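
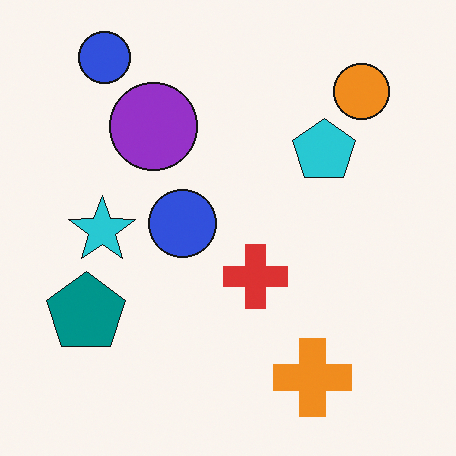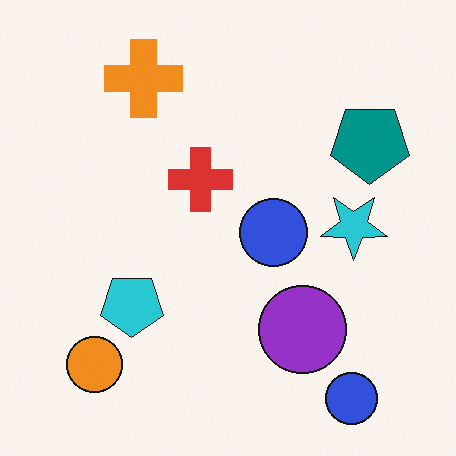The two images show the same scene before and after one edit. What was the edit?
It was rotated 180°.

The orange circle sits in the top-right of the first image and the bottom-left of the second — consistent with a whole-image 180° rotation.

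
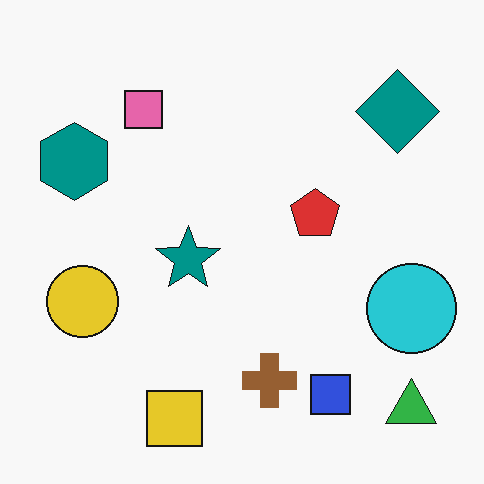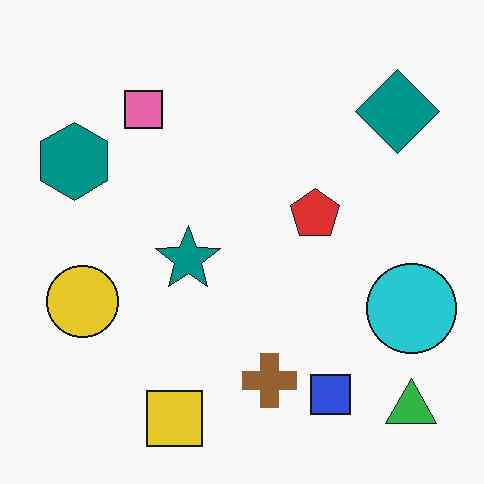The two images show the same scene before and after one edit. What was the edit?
JPEG-compressed with visible artifacts.

Blocky 8×8 compression artifacts appear around shape edges and the flat background shows ringing — characteristic JPEG degradation.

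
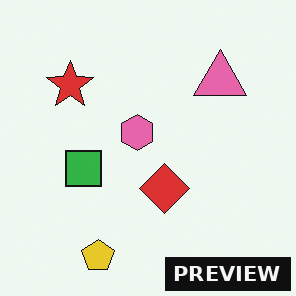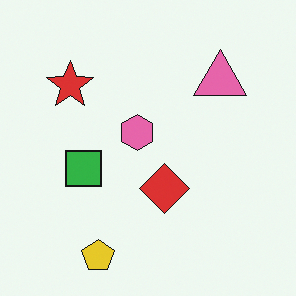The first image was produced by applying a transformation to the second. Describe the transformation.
This is the original image watermarked with the text "PREVIEW" in the lower-right corner.

A dark label reading "PREVIEW" appears in the lower-right corner.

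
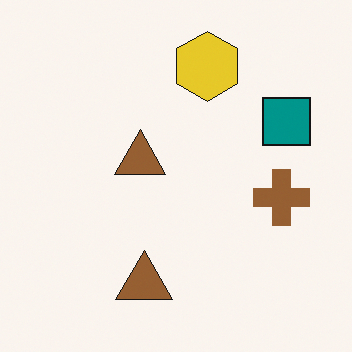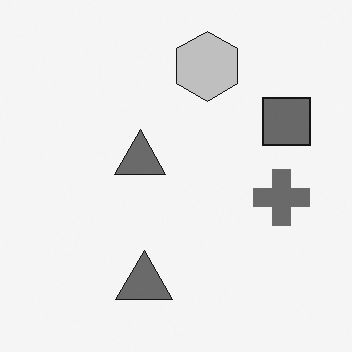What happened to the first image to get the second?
The second image is the first converted to grayscale.

All color is removed — every shape is now a shade of grey.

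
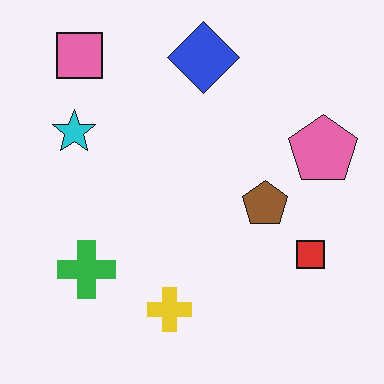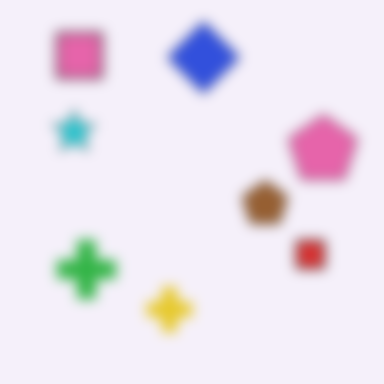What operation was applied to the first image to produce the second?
It was heavily blurred.

Shape edges and outlines are uniformly softened across the whole image.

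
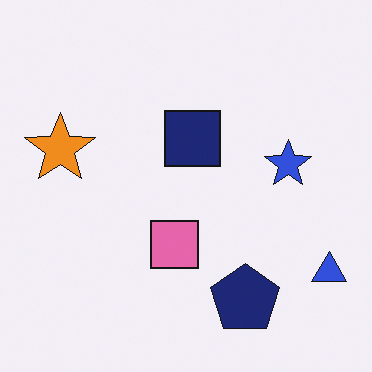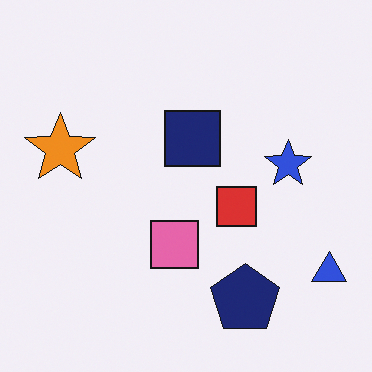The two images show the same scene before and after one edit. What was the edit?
The transformation is: overlaid with an additional red square.

A red square appears in the second image that is absent from the first.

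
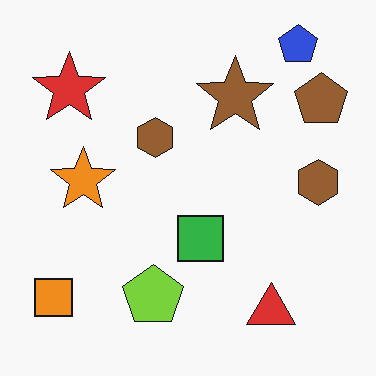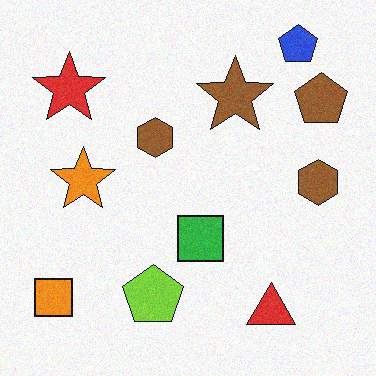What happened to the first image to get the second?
This is the original image degraded with light additive noise.

Random speckle covers the whole image, including the flat background.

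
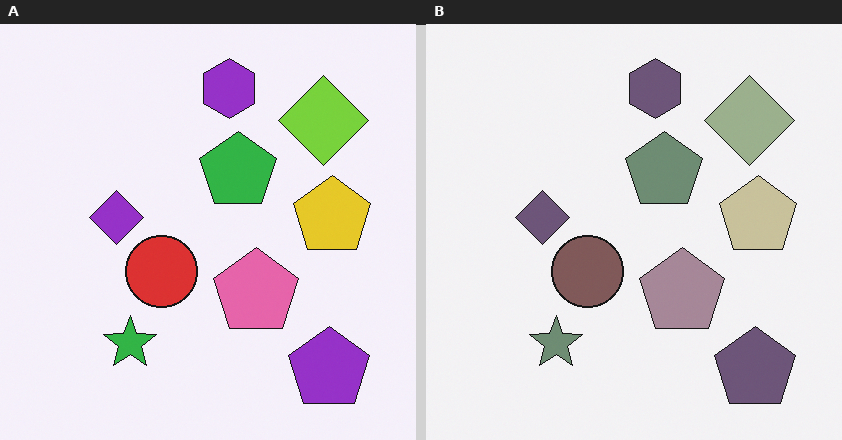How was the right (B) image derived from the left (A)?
The right (B) image is the left (A) heavily desaturated.

All colors are more muted and greyish — a global saturation change.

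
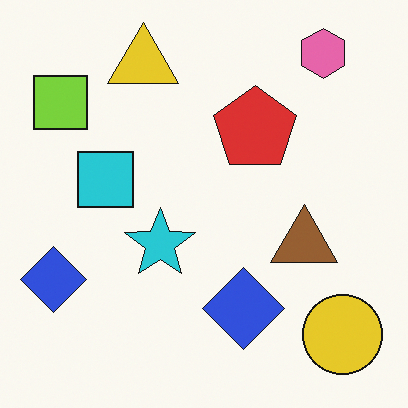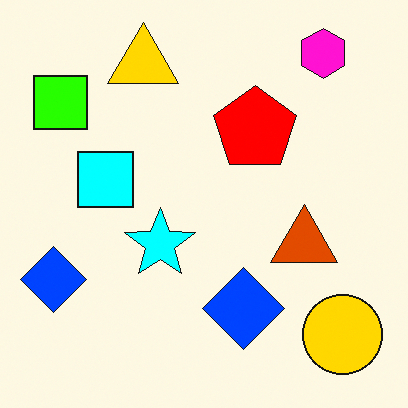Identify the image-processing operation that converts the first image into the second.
The transformation is: heavily oversaturated.

All colors are more vivid — a global saturation change.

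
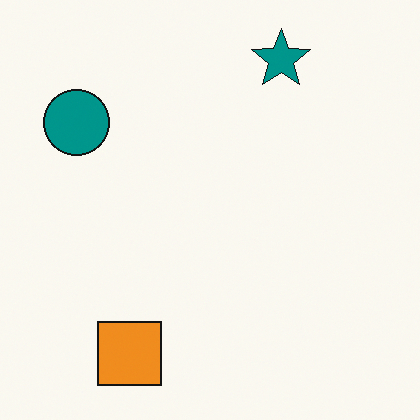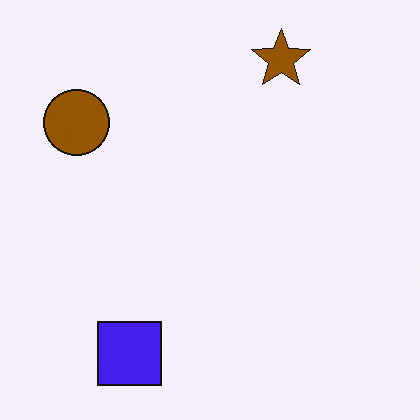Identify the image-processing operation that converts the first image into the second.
The transformation is: hue-shifted through roughly half the color wheel.

Every shape's color has rotated by the same amount around the hue wheel — a uniform hue shift.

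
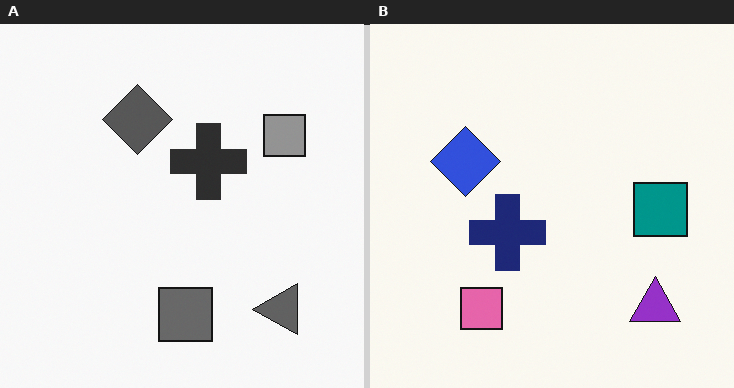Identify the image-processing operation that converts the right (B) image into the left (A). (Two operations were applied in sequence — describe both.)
The transformation is: converted to grayscale, then transposed (reflected across the top-left ↔ bottom-right diagonal).

All color is removed — every shape is now a shade of grey. Shapes have swapped their row and column positions — what was in the top-right is now in the bottom-left — a diagonal reflection.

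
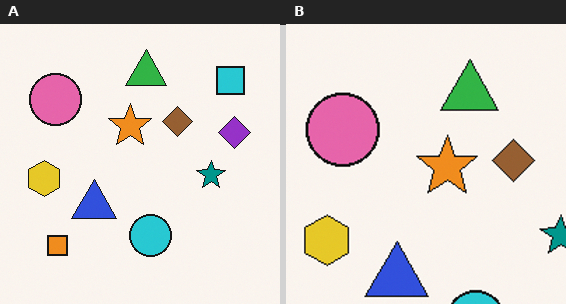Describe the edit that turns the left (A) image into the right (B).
It was cropped slightly and scaled back up.

The visible shapes are larger and the field of view is narrower; shapes near the original edges may be partly or wholly outside the frame — a crop-and-rescale.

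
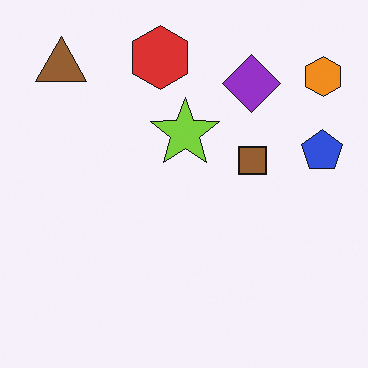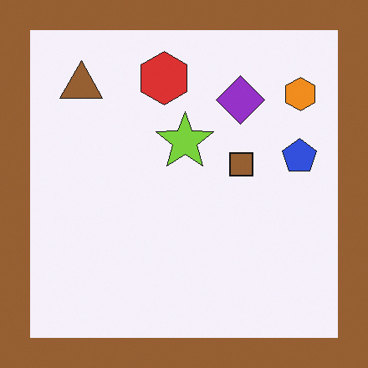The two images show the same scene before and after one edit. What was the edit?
The image was framed with a brown border.

A solid brown frame runs around the edge of the second image, with the content slightly shrunk inside it.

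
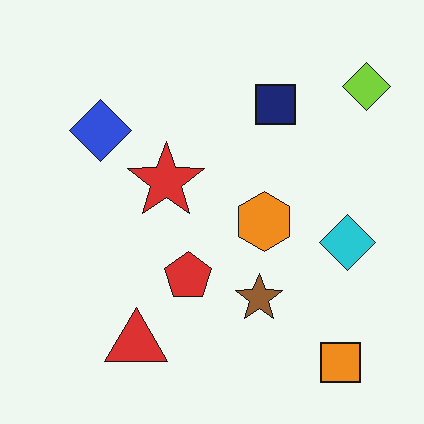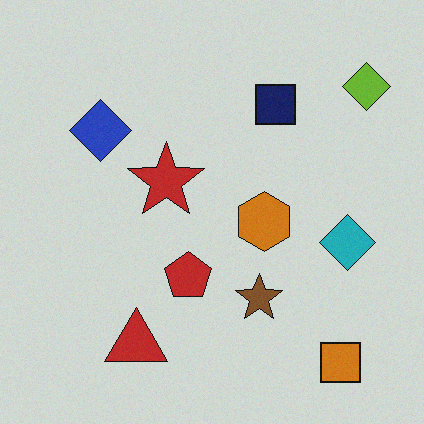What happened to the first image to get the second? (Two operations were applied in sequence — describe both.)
Degraded with subtle gaussian noise, then slightly darkened.

Random speckle covers the whole image, including the flat background. Every pixel — background and shapes alike — is uniformly darkened.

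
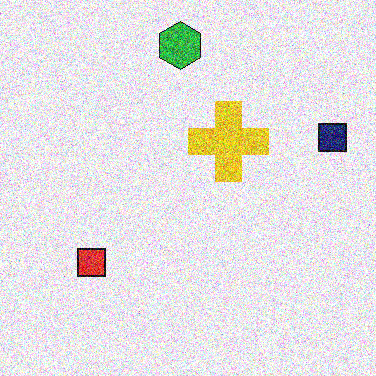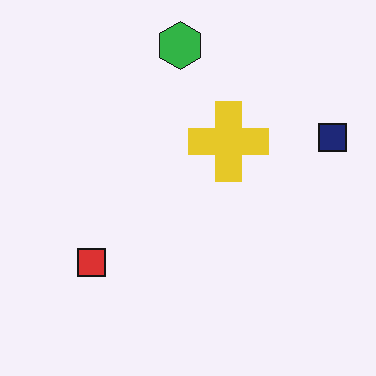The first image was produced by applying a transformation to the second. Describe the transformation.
The image was degraded with a thick layer of grain.

Random speckle covers the whole image, including the flat background.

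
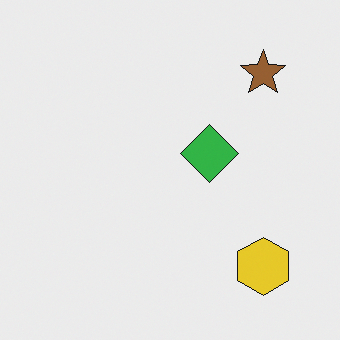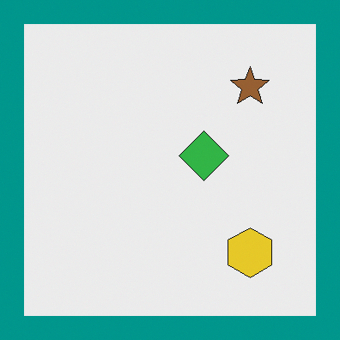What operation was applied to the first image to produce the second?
It was framed with a teal border.

A solid teal frame runs around the edge of the second image, with the content slightly shrunk inside it.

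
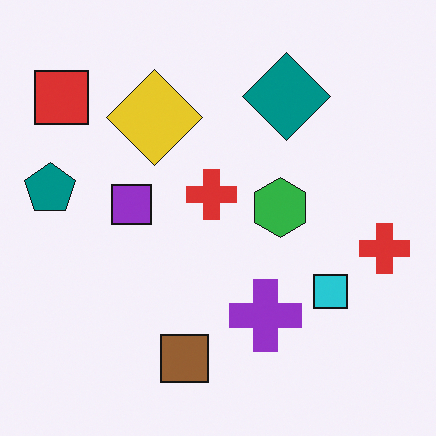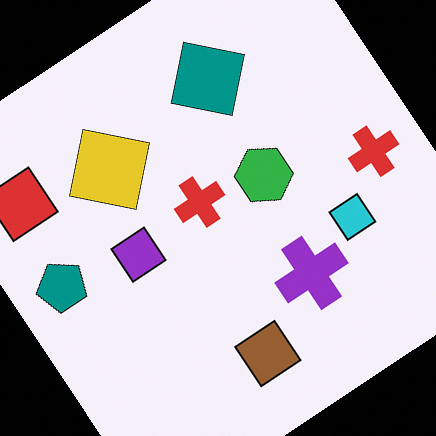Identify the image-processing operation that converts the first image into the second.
The second image is the first rotated counter-clockwise by a large amount — several tens of degrees.

Every shape is tilted by the same angle and the image corners show triangular fill wedges — a whole-image rotation by a non-right angle.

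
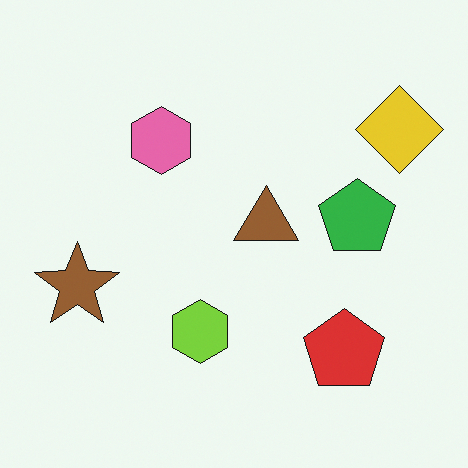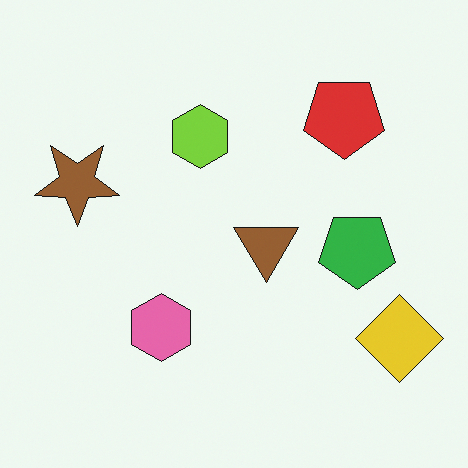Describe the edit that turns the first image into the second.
This is the original image flipped vertically (top ↔ bottom).

The red pentagon is in the bottom-right of the first image and the top-right of the second — shapes on opposite sides of the horizontal midline have swapped in a mirror flip.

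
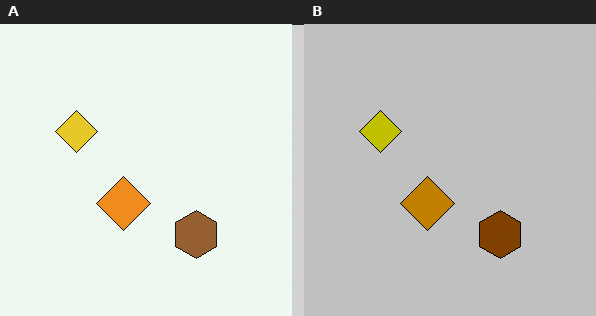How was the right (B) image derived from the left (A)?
The image was aggressively posterized.

Each flat color has snapped to a coarser quantized level — most visibly, the near-white background has dropped to a flat grey.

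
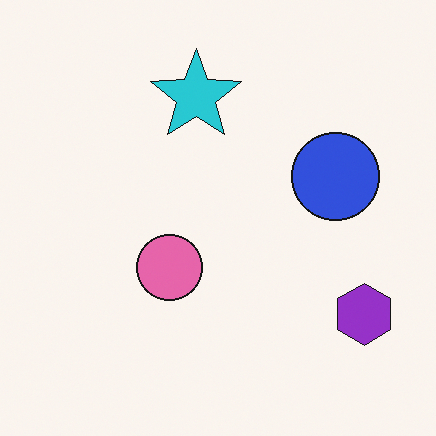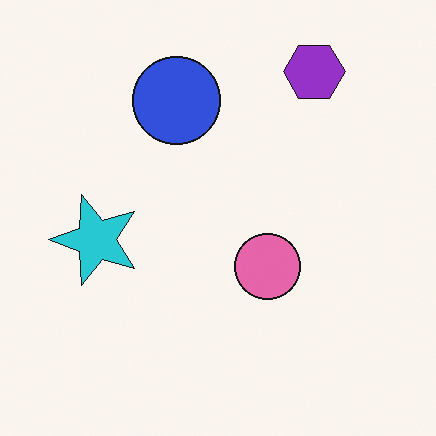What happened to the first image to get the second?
This is the original image rotated 90° counter-clockwise.

The purple hexagon sits in the bottom-right of the first image and the top-right of the second — consistent with a whole-image 90° counter-clockwise rotation.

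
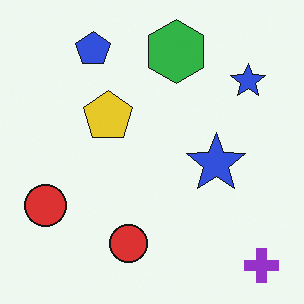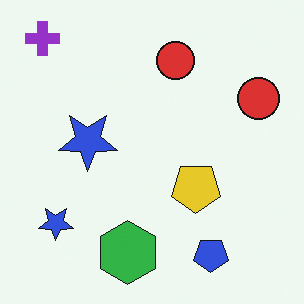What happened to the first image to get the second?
The image was rotated 180°.

The purple cross sits in the bottom-right of the first image and the top-left of the second — consistent with a whole-image 180° rotation.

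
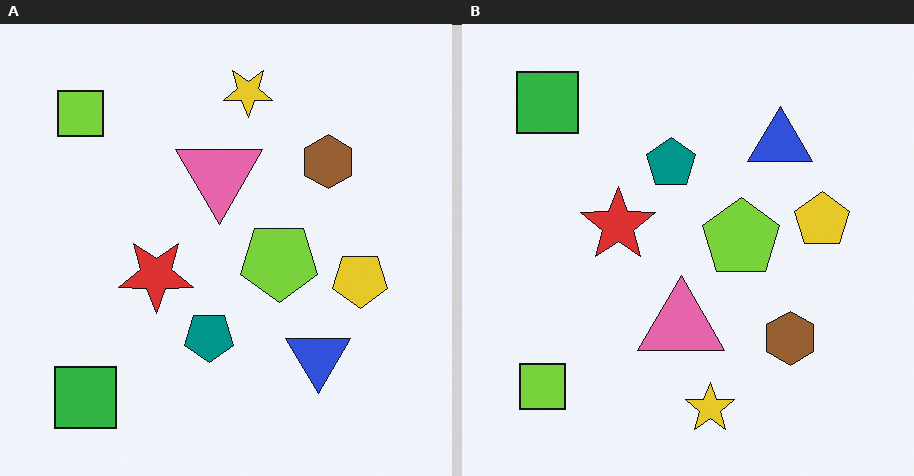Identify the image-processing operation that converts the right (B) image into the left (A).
The transformation is: flipped vertically (top ↔ bottom).

The yellow star is in the bottom of the right (B) image and the top of the left (A) — shapes on opposite sides of the horizontal midline have swapped in a mirror flip.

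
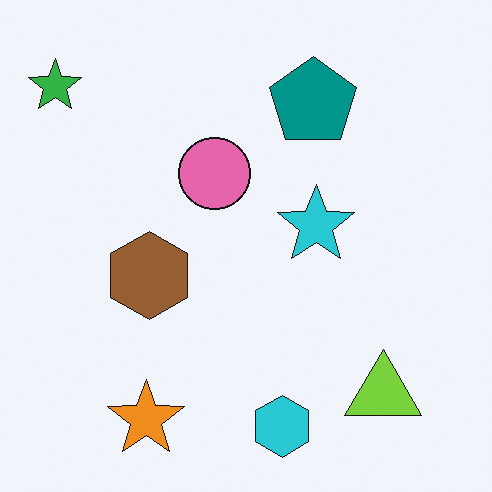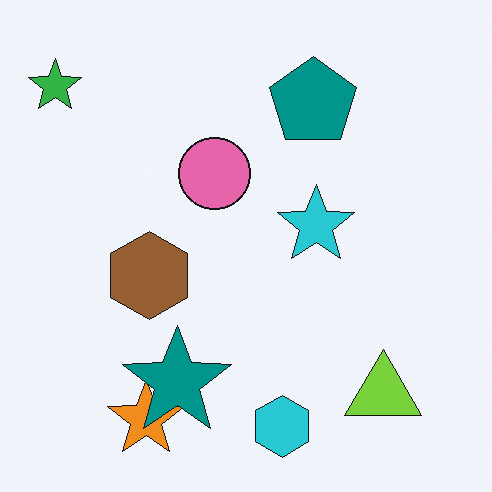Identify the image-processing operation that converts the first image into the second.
It was overlaid with an additional teal star.

A teal star appears in the second image that is absent from the first.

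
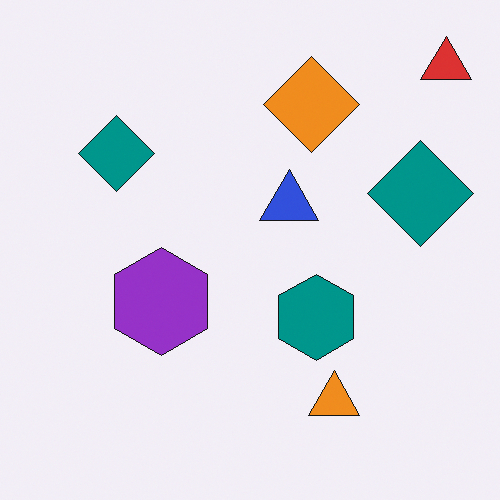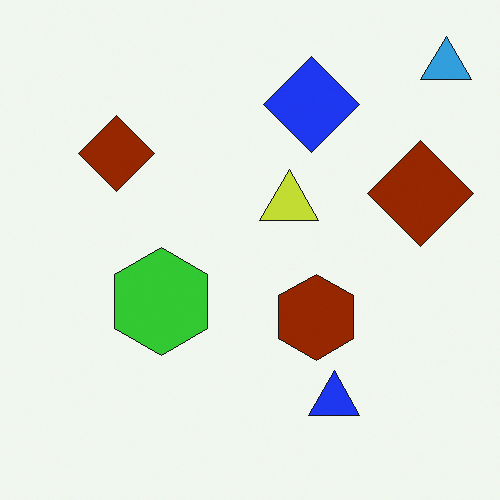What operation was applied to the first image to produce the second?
Hue-shifted through roughly half the color wheel.

Every shape's color has rotated by the same amount around the hue wheel — a uniform hue shift.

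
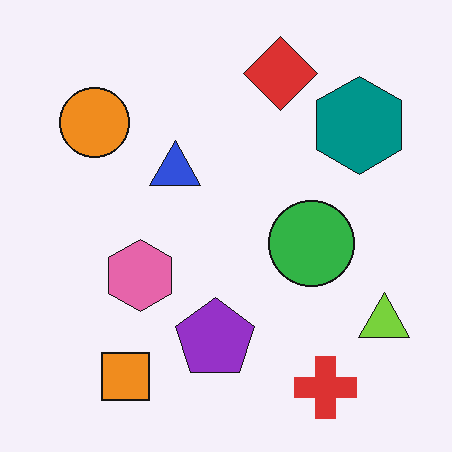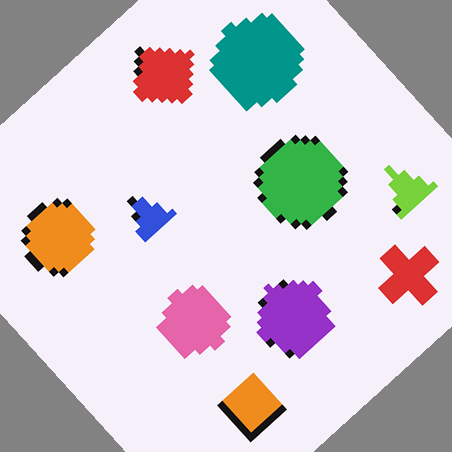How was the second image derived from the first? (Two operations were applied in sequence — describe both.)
It was pixelated into visible square blocks, then rotated counter-clockwise by a large amount — several tens of degrees.

Shapes are reduced to large square blocks; fine edges and outlines are lost — a downscale-then-upscale (mosaic) effect. Every shape is tilted by the same angle and the image corners show triangular fill wedges — a whole-image rotation by a non-right angle.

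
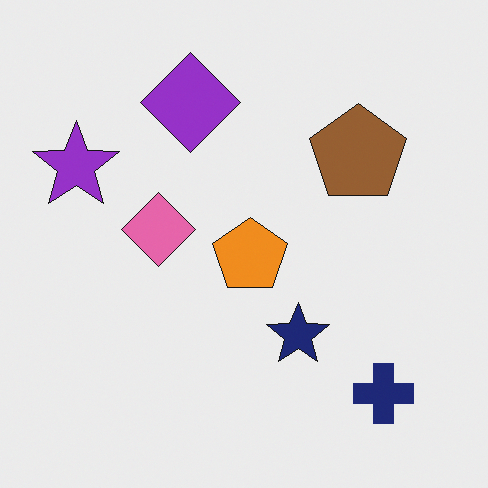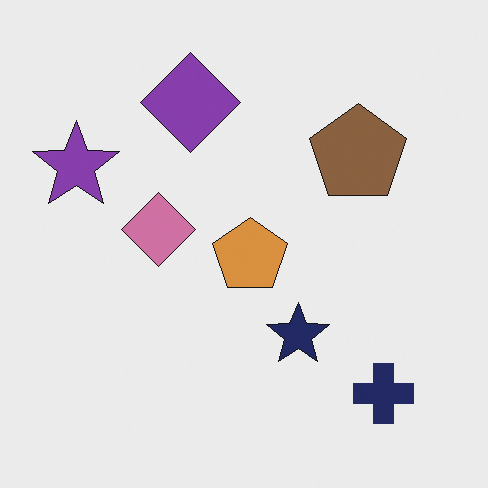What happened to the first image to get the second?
The transformation is: slightly desaturated.

All colors are more muted and greyish — a global saturation change.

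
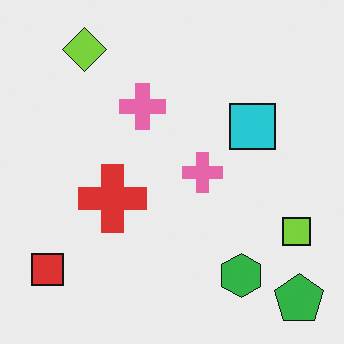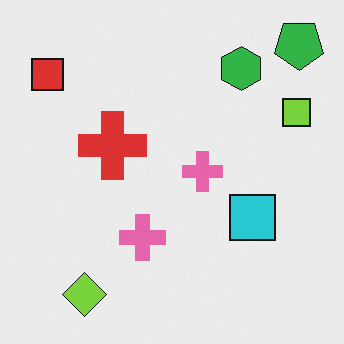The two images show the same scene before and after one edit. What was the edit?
Flipped vertically (top ↔ bottom).

The green pentagon is in the bottom-right of the first image and the top-right of the second — shapes on opposite sides of the horizontal midline have swapped in a mirror flip.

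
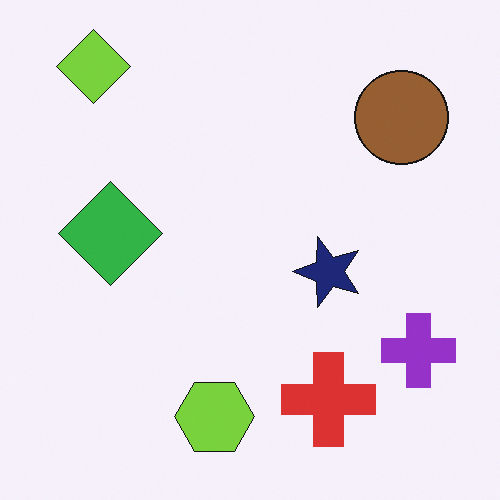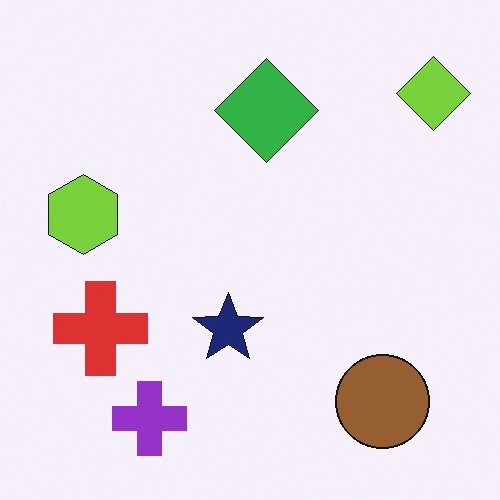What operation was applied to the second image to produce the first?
It was rotated 90° counter-clockwise.

The lime diamond sits in the top-right of the second image and the top-left of the first — consistent with a whole-image 90° counter-clockwise rotation.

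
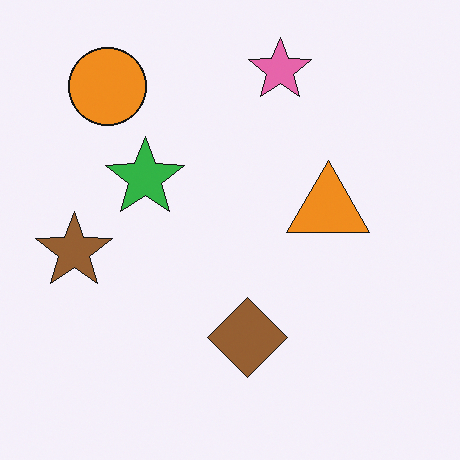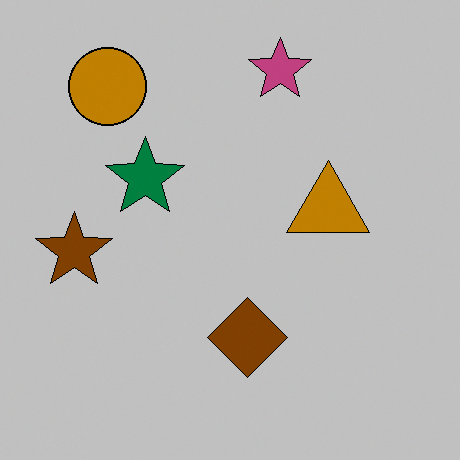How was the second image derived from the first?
The second image is the first heavily posterized to just a handful of flat colors.

Each flat color has snapped to a coarser quantized level — most visibly, the near-white background has dropped to a flat grey.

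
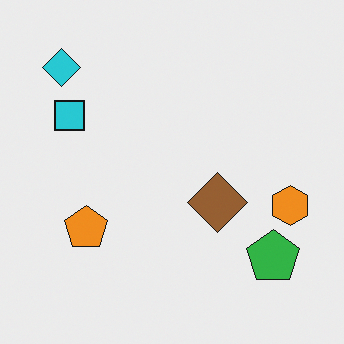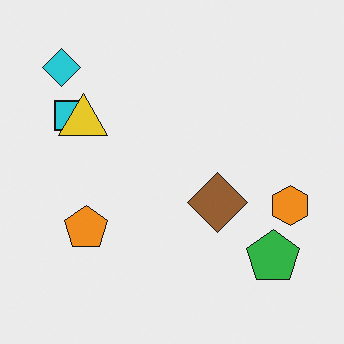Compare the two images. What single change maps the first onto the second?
The transformation is: overlaid with an additional yellow triangle.

A yellow triangle appears in the second image that is absent from the first.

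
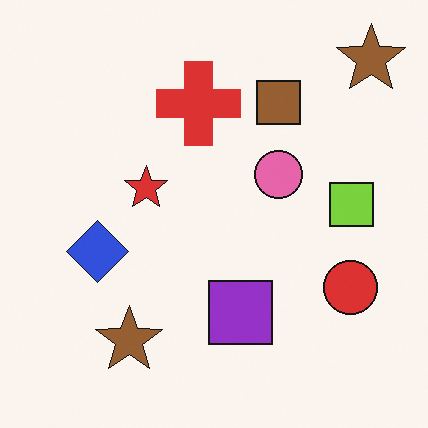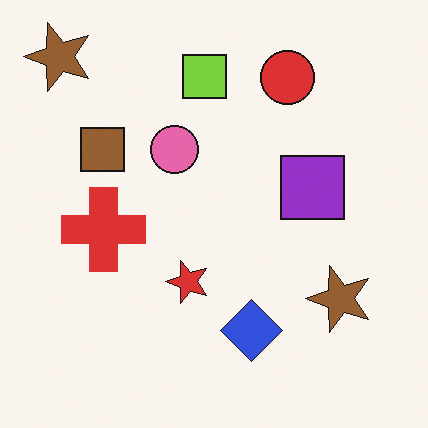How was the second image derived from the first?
The image was rotated 90° counter-clockwise.

The red circle sits in the bottom-right of the first image and the top-right of the second — consistent with a whole-image 90° counter-clockwise rotation.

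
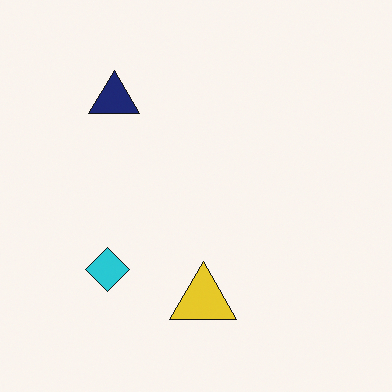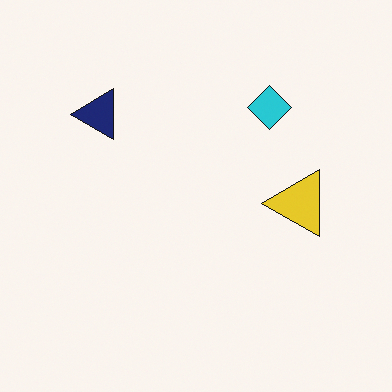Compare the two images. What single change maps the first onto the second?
The second image is the first transposed (reflected across the top-left ↔ bottom-right diagonal).

Shapes have swapped their row and column positions — what was in the top-right is now in the bottom-left — a diagonal reflection.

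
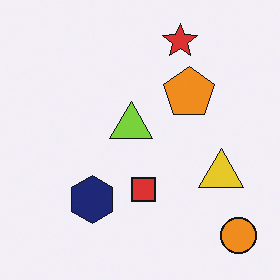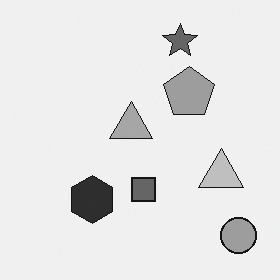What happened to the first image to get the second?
The image was converted to grayscale.

All color is removed — every shape is now a shade of grey.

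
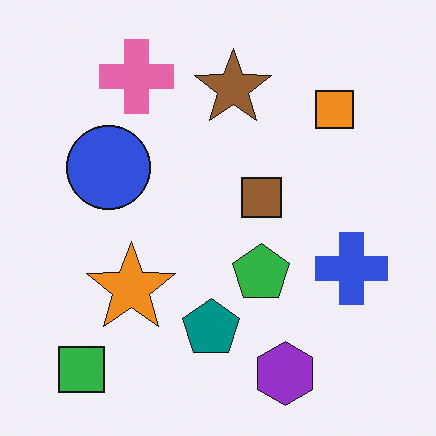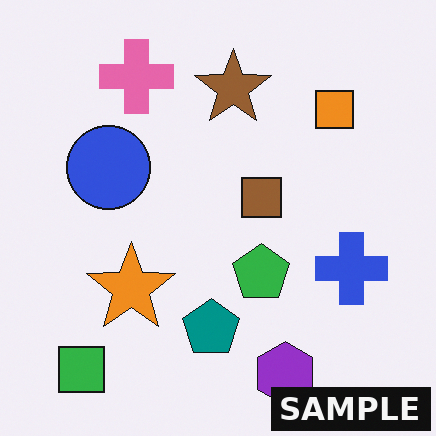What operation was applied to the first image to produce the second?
The second image is the first watermarked with the text "SAMPLE" in the lower-right corner.

A dark label reading "SAMPLE" appears in the lower-right corner.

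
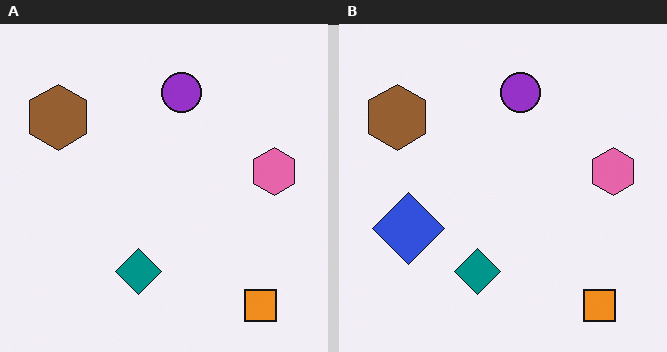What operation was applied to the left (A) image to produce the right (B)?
It was overlaid with an additional blue diamond.

A blue diamond appears in the right (B) image that is absent from the left (A).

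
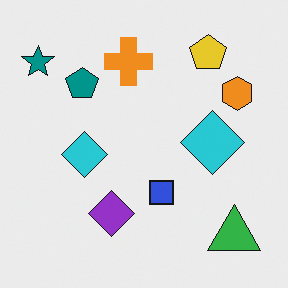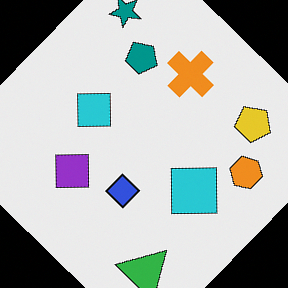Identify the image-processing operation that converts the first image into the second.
The image was rotated clockwise by a large amount — several tens of degrees.

Every shape is tilted by the same angle and the image corners show triangular fill wedges — a whole-image rotation by a non-right angle.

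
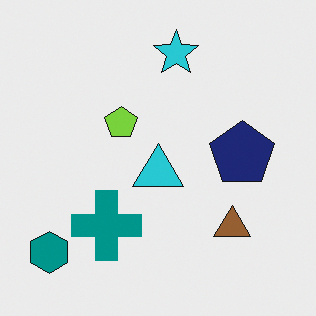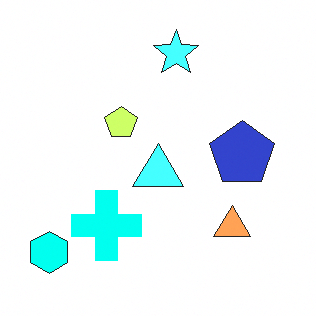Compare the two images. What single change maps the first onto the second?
This is the original image brightened a lot.

Every pixel — background and shapes alike — is uniformly brightened.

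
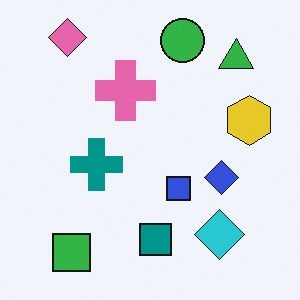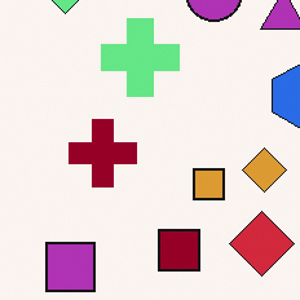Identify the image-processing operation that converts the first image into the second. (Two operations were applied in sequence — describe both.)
This is the original image cropped slightly and scaled back up, then hue-shifted through roughly half the color wheel.

The visible shapes are larger and the field of view is narrower; shapes near the original edges may be partly or wholly outside the frame — a crop-and-rescale. Every shape's color has rotated by the same amount around the hue wheel — a uniform hue shift.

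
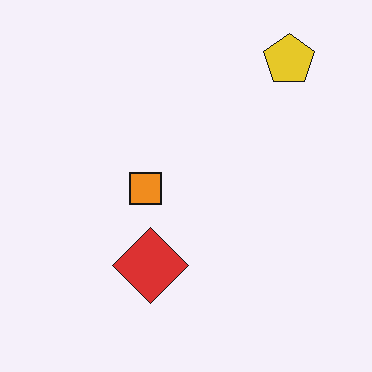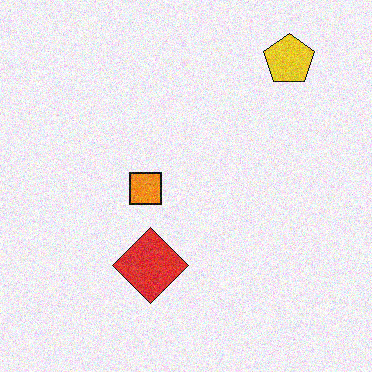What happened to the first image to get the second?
Degraded with moderate additive noise.

Random speckle covers the whole image, including the flat background.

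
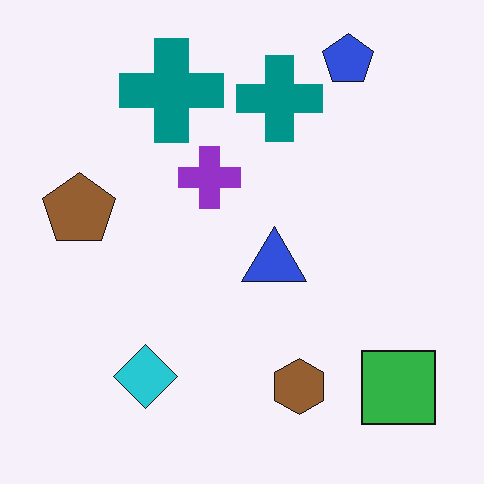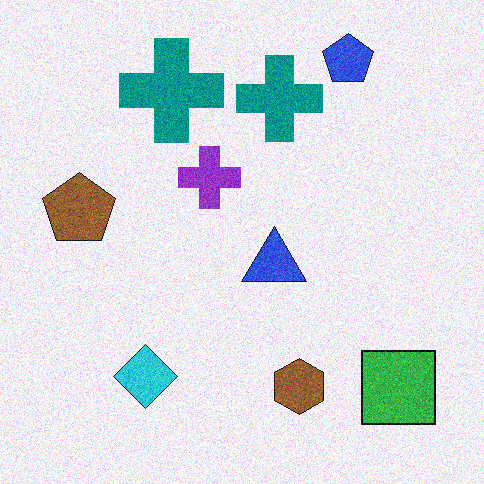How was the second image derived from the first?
The image was degraded with visible gaussian noise.

Random speckle covers the whole image, including the flat background.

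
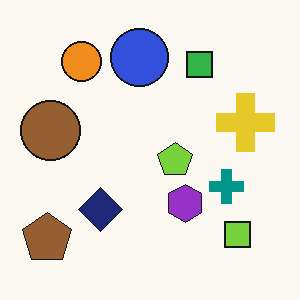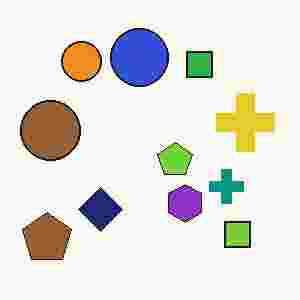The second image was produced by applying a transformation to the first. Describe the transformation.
It was heavily JPEG-compressed with obvious blocking artifacts.

Blocky 8×8 compression artifacts appear around shape edges and the flat background shows ringing — characteristic JPEG degradation.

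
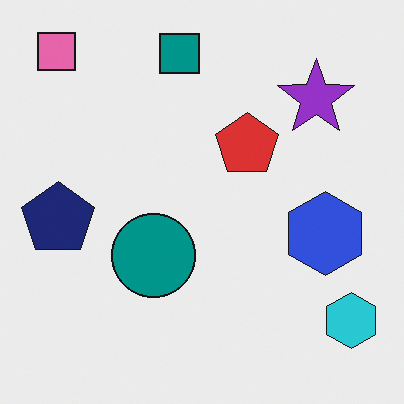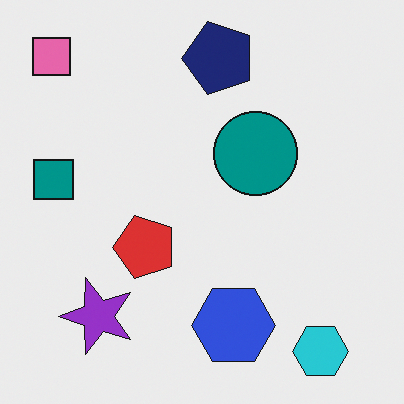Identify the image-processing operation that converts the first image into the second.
The second image is the first transposed (reflected across the top-left ↔ bottom-right diagonal).

Shapes have swapped their row and column positions — what was in the top-right is now in the bottom-left — a diagonal reflection.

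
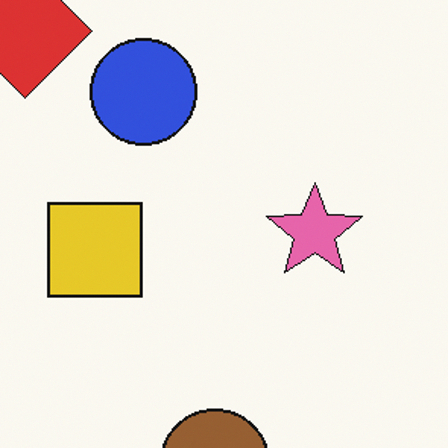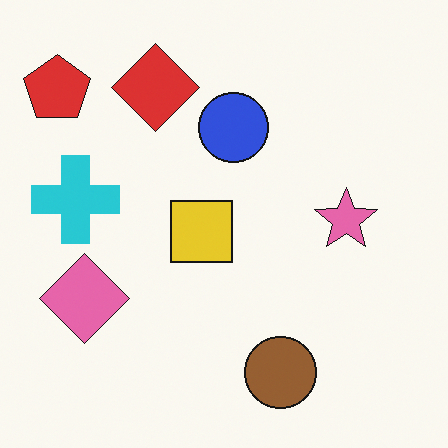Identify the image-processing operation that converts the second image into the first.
This is the original image cropped slightly and scaled back up.

The visible shapes are larger and the field of view is narrower; shapes near the original edges may be partly or wholly outside the frame — a crop-and-rescale.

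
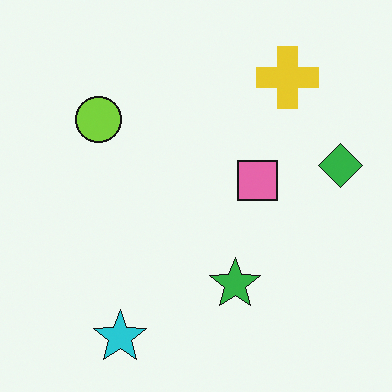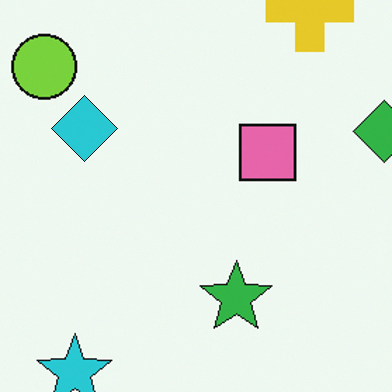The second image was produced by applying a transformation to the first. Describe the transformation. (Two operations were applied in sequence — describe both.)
Cropped to a modestly smaller region and rescaled, then overlaid with an additional cyan diamond.

The visible shapes are larger and the field of view is narrower; shapes near the original edges may be partly or wholly outside the frame — a crop-and-rescale. A cyan diamond appears in the second image that is absent from the first.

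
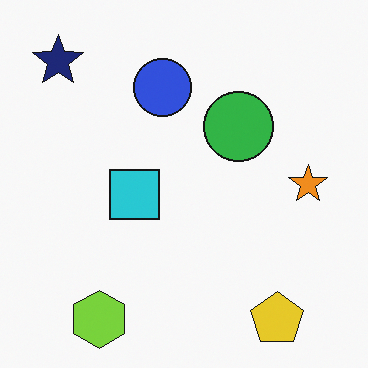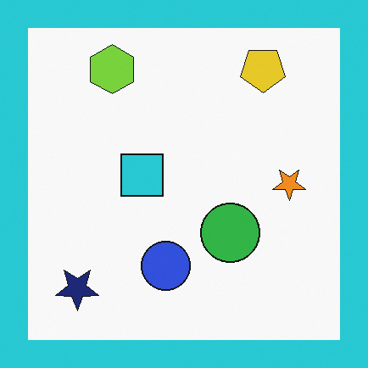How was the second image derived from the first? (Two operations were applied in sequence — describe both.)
This is the original image flipped vertically (top ↔ bottom), then framed with a cyan border.

The yellow pentagon is in the bottom-right of the first image and the top-right of the second — shapes on opposite sides of the horizontal midline have swapped in a mirror flip. A solid cyan frame runs around the edge of the second image, with the content slightly shrunk inside it.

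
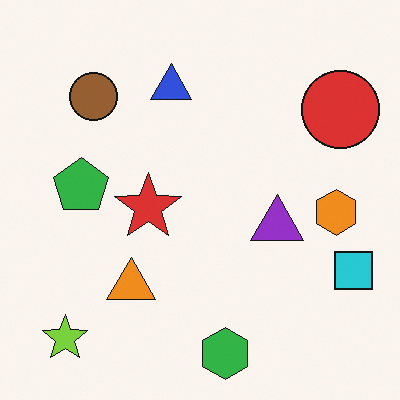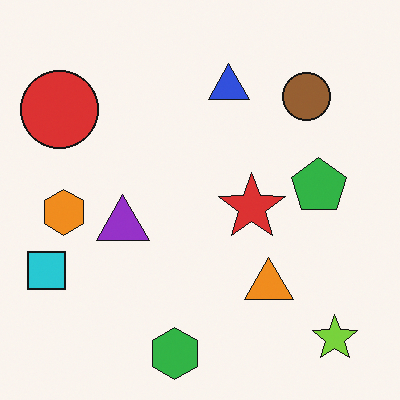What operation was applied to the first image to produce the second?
The second image is the first flipped horizontally (left ↔ right).

The cyan square is in the bottom-right of the first image and the bottom-left of the second — shapes on opposite sides of the vertical midline have swapped in a mirror flip.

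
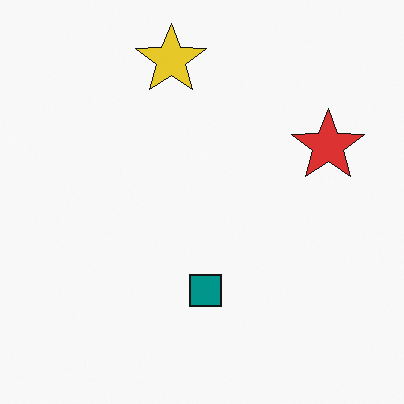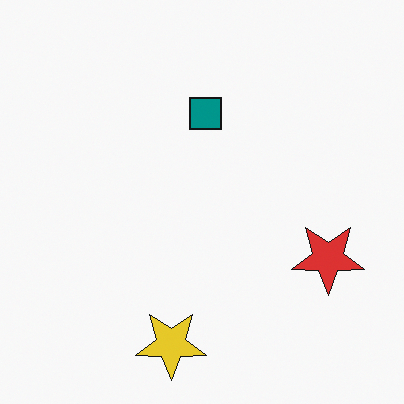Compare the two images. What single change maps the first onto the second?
Flipped vertically (top ↔ bottom).

The yellow star is in the top of the first image and the bottom of the second — shapes on opposite sides of the horizontal midline have swapped in a mirror flip.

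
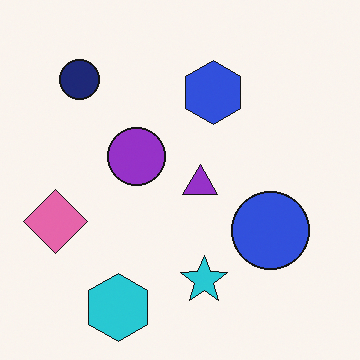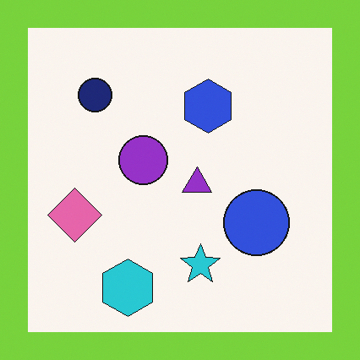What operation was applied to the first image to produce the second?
It was framed with a lime border.

A solid lime frame runs around the edge of the second image, with the content slightly shrunk inside it.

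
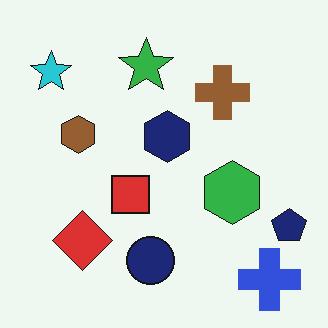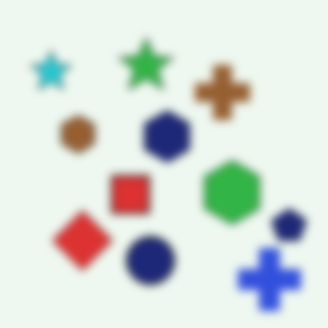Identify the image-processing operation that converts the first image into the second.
The image was moderately blurred.

Shape edges and outlines are uniformly softened across the whole image.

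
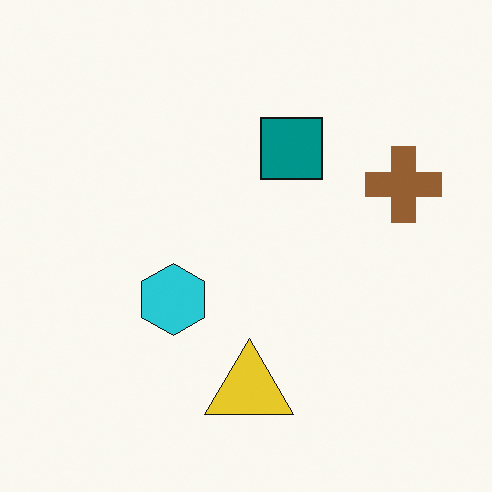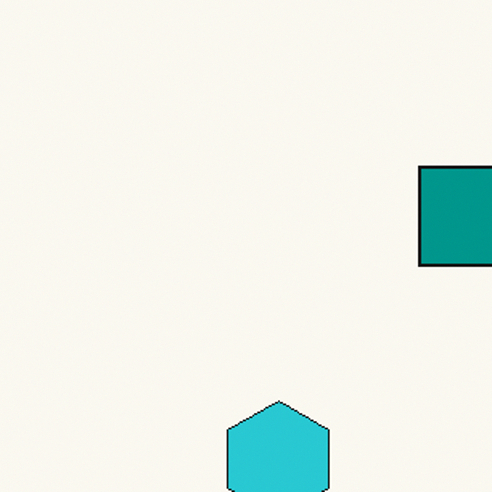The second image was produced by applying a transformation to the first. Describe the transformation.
The image was cropped to a modestly smaller region and rescaled.

The visible shapes are larger and the field of view is narrower; shapes near the original edges may be partly or wholly outside the frame — a crop-and-rescale.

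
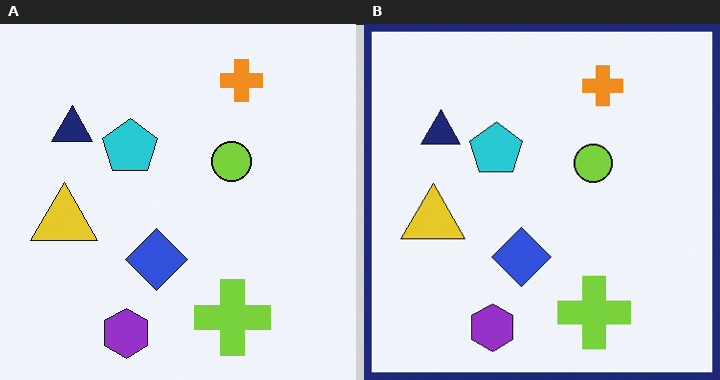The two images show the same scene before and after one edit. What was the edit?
Framed with a navy border.

A solid navy frame runs around the edge of the right (B) image, with the content slightly shrunk inside it.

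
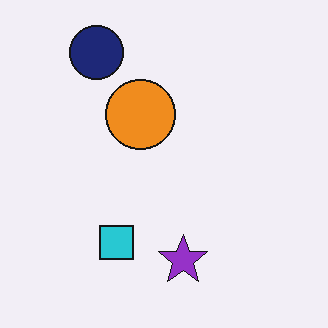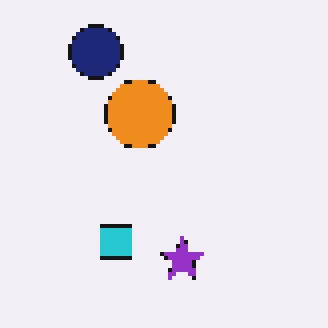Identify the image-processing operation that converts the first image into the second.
Mildly pixelated.

Shapes are reduced to large square blocks; fine edges and outlines are lost — a downscale-then-upscale (mosaic) effect.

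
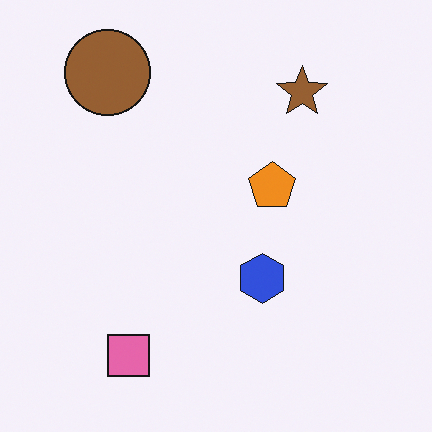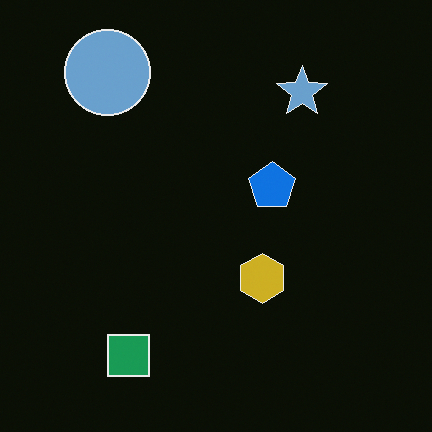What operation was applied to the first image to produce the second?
The image was color-inverted (negative).

The light background has become dark and every shape's color is its complement — a photographic negative.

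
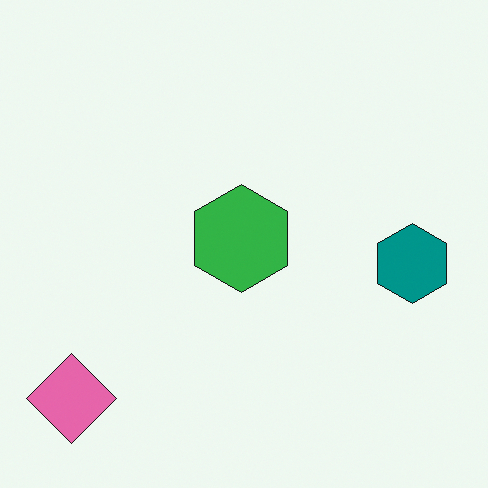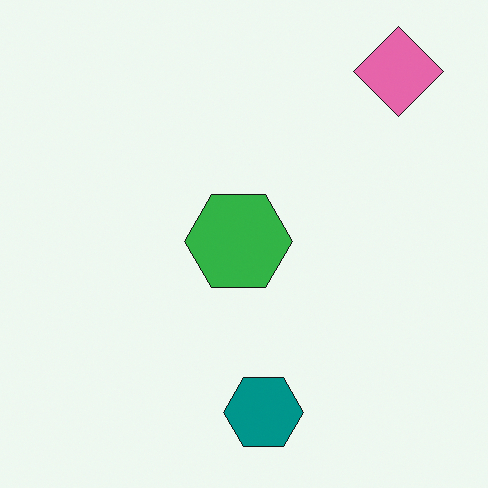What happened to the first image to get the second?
The transformation is: transposed (reflected across the top-left ↔ bottom-right diagonal).

Shapes have swapped their row and column positions — what was in the top-right is now in the bottom-left — a diagonal reflection.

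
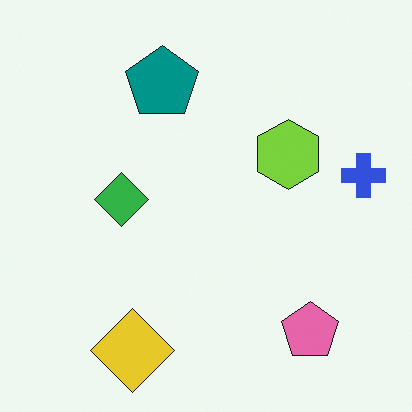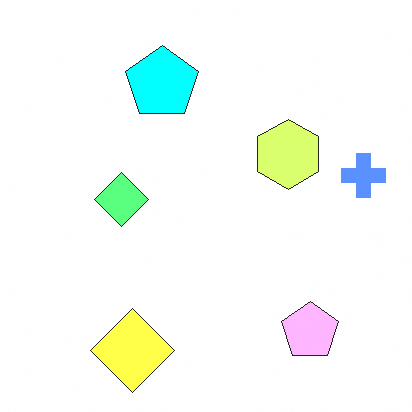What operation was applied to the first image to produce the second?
This is the original image substantially brightened.

Every pixel — background and shapes alike — is uniformly brightened.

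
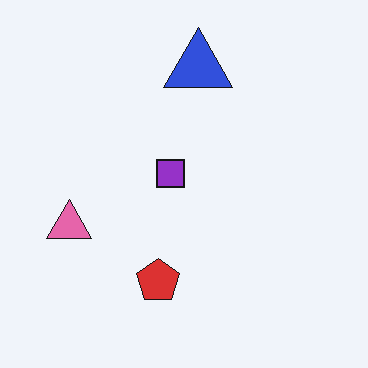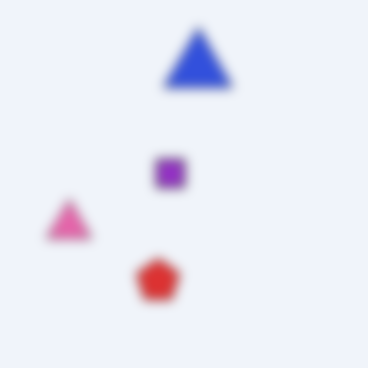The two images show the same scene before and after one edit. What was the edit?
This is the original image strongly gaussian-blurred.

Shape edges and outlines are uniformly softened across the whole image.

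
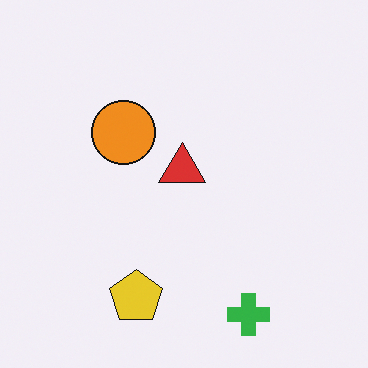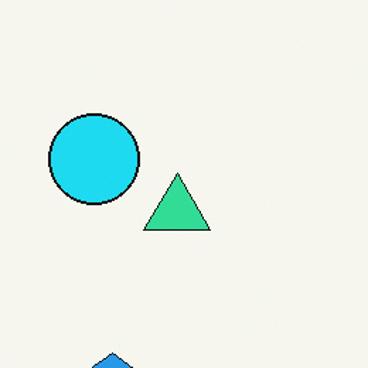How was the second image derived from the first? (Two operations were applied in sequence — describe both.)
The image was hue-shifted by a moderate amount, then cropped to a modestly smaller region and rescaled.

Every shape's color has rotated by the same amount around the hue wheel — a uniform hue shift. The visible shapes are larger and the field of view is narrower; shapes near the original edges may be partly or wholly outside the frame — a crop-and-rescale.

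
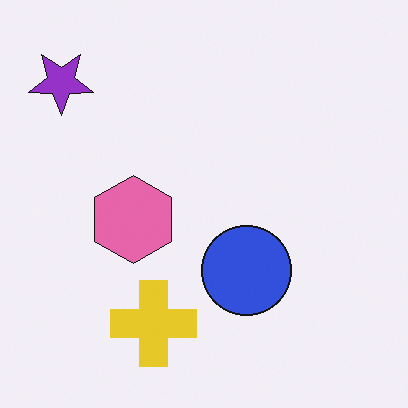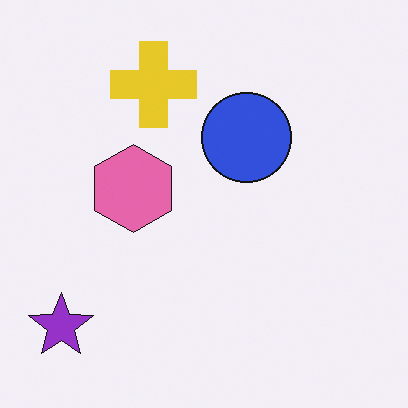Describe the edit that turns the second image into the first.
It was flipped vertically (top ↔ bottom).

The purple star is in the bottom-left of the second image and the top-left of the first — shapes on opposite sides of the horizontal midline have swapped in a mirror flip.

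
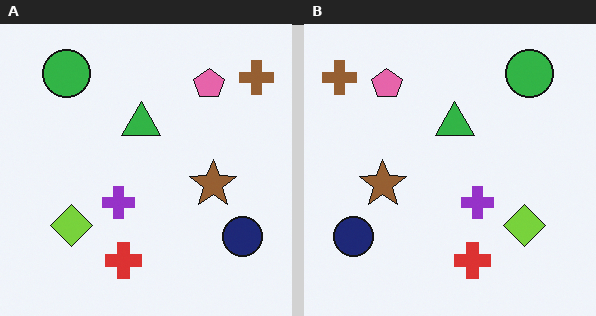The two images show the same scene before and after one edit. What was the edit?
The transformation is: flipped horizontally (left ↔ right).

The brown cross is in the top-right of the left (A) image and the top-left of the right (B) — shapes on opposite sides of the vertical midline have swapped in a mirror flip.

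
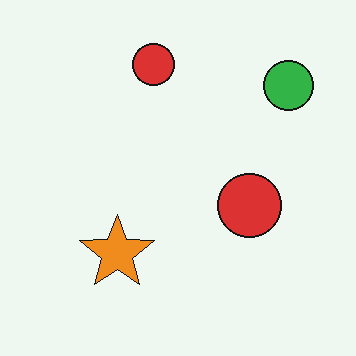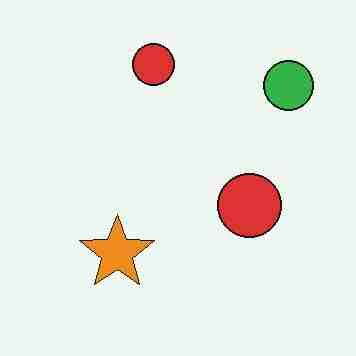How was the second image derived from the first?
Heavily JPEG-compressed with obvious blocking artifacts.

Blocky 8×8 compression artifacts appear around shape edges and the flat background shows ringing — characteristic JPEG degradation.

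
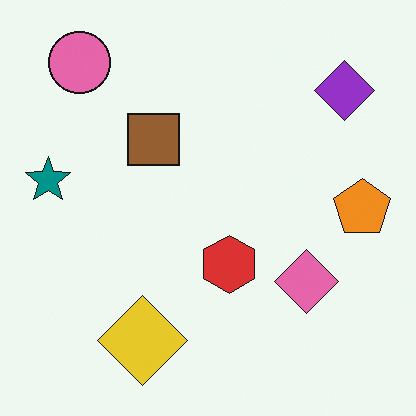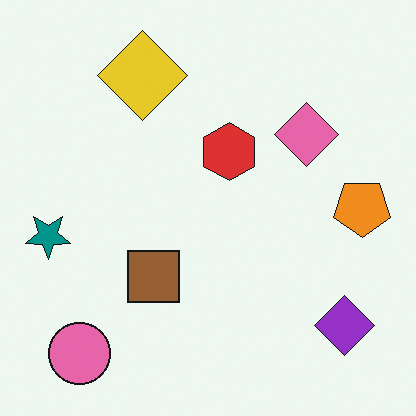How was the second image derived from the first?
The second image is the first flipped vertically (top ↔ bottom).

The pink circle is in the top-left of the first image and the bottom-left of the second — shapes on opposite sides of the horizontal midline have swapped in a mirror flip.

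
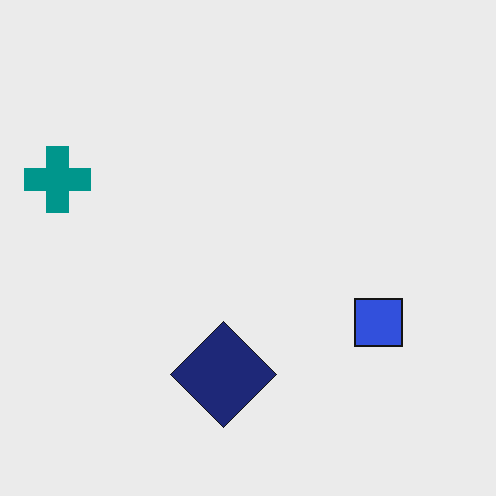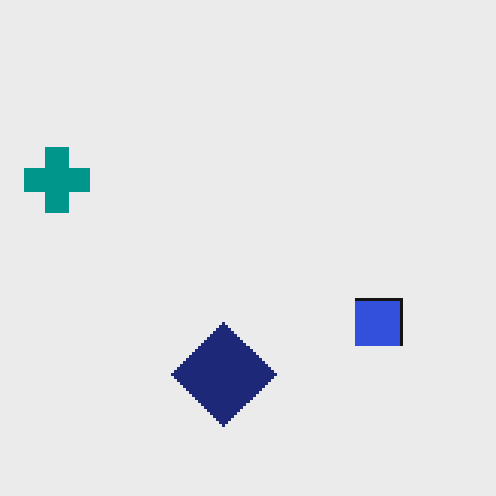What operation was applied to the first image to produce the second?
It was lightly pixelated (a mild mosaic effect).

Shapes are reduced to large square blocks; fine edges and outlines are lost — a downscale-then-upscale (mosaic) effect.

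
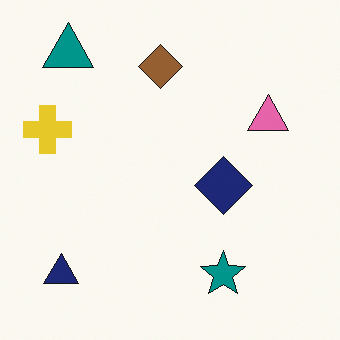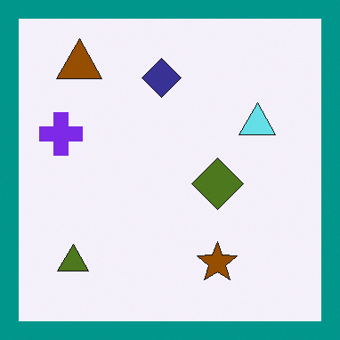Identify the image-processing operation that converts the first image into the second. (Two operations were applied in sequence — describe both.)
Hue-shifted by a large amount, then framed with a teal border.

Every shape's color has rotated by the same amount around the hue wheel — a uniform hue shift. A solid teal frame runs around the edge of the second image, with the content slightly shrunk inside it.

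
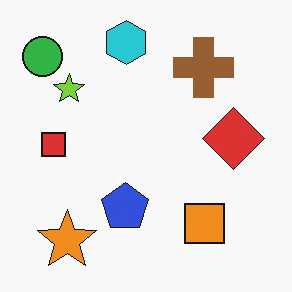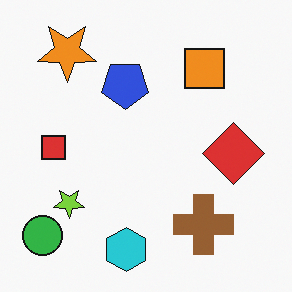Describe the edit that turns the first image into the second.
Flipped vertically (top ↔ bottom).

The cyan hexagon is in the top of the first image and the bottom of the second — shapes on opposite sides of the horizontal midline have swapped in a mirror flip.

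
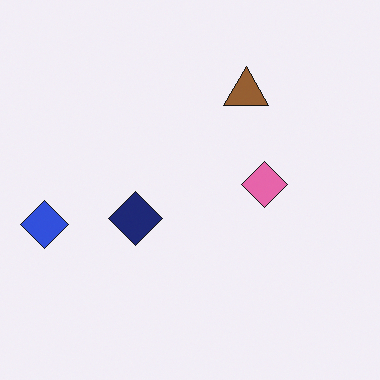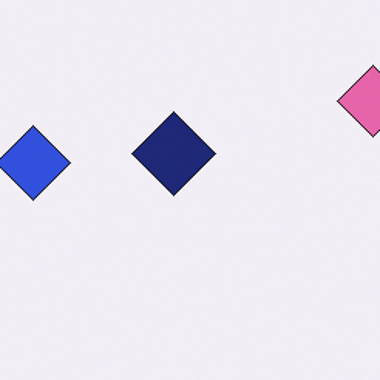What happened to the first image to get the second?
The transformation is: cropped to a modestly smaller region and rescaled.

The visible shapes are larger and the field of view is narrower; shapes near the original edges may be partly or wholly outside the frame — a crop-and-rescale.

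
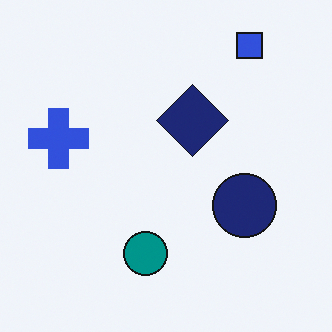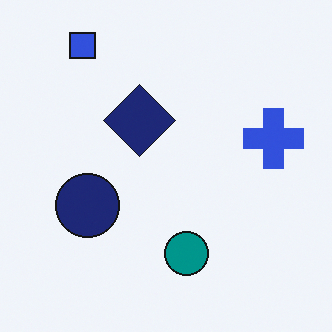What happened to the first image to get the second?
The transformation is: flipped horizontally (left ↔ right).

The blue cross is in the left of the first image and the right of the second — shapes on opposite sides of the vertical midline have swapped in a mirror flip.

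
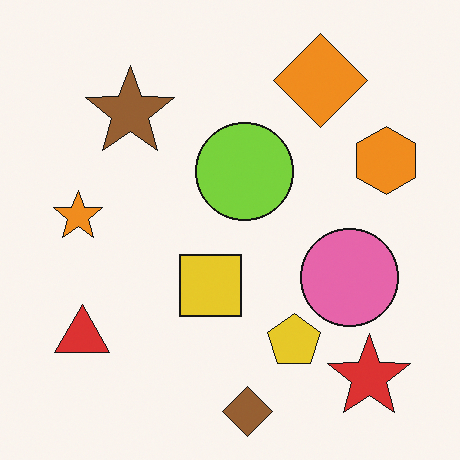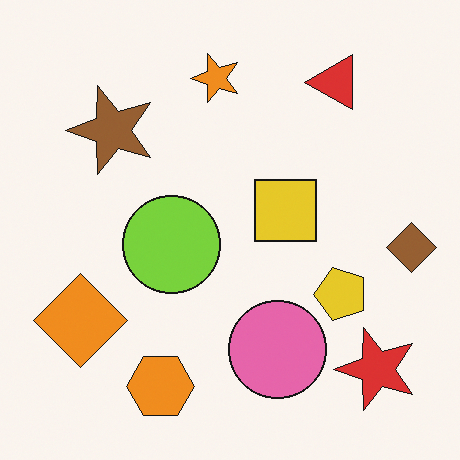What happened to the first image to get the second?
Transposed (reflected across the top-left ↔ bottom-right diagonal).

Shapes have swapped their row and column positions — what was in the top-right is now in the bottom-left — a diagonal reflection.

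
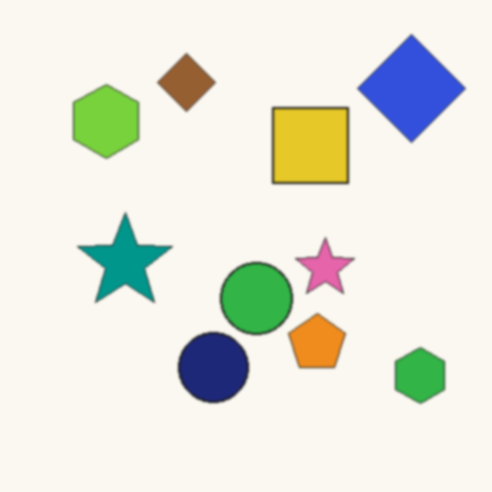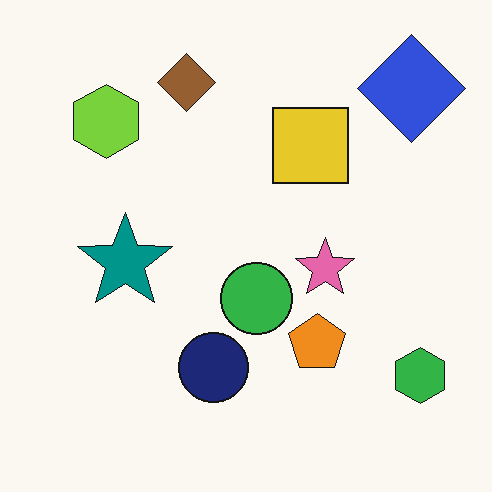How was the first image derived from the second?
The image was lightly blurred.

Shape edges and outlines are uniformly softened across the whole image.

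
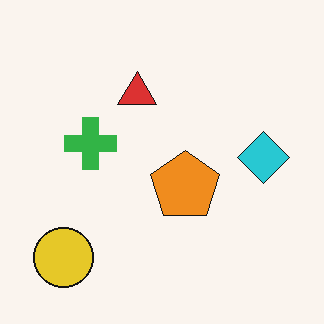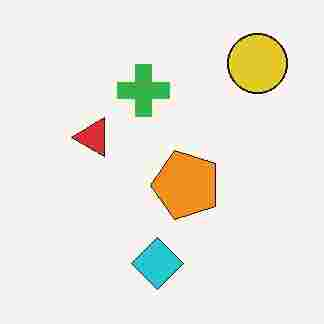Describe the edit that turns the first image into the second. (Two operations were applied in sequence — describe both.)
Transposed (reflected across the top-left ↔ bottom-right diagonal), then heavily JPEG-compressed with obvious blocking artifacts.

Shapes have swapped their row and column positions — what was in the top-right is now in the bottom-left — a diagonal reflection. Blocky 8×8 compression artifacts appear around shape edges and the flat background shows ringing — characteristic JPEG degradation.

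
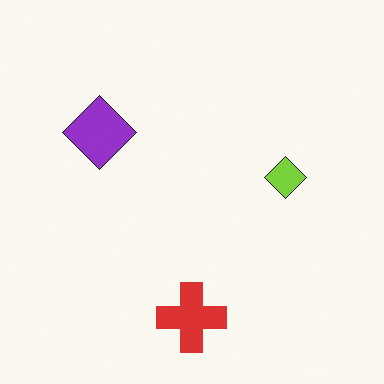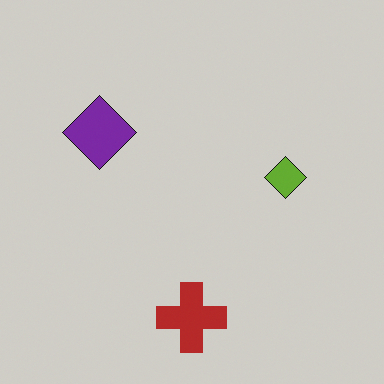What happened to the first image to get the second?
Darkened a little.

Every pixel — background and shapes alike — is uniformly darkened.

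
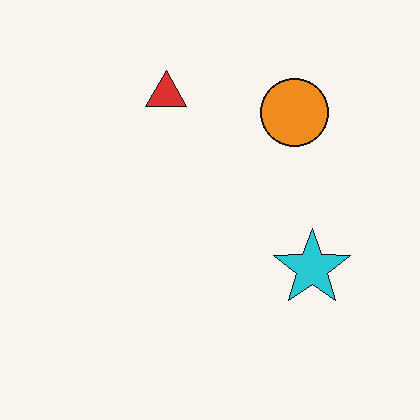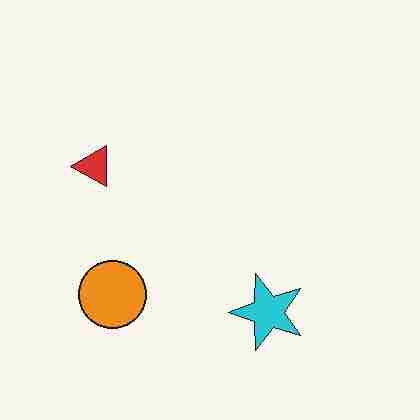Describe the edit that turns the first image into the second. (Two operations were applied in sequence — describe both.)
The transformation is: degraded with heavy JPEG compression, then transposed (reflected across the top-left ↔ bottom-right diagonal).

Blocky 8×8 compression artifacts appear around shape edges and the flat background shows ringing — characteristic JPEG degradation. Shapes have swapped their row and column positions — what was in the top-right is now in the bottom-left — a diagonal reflection.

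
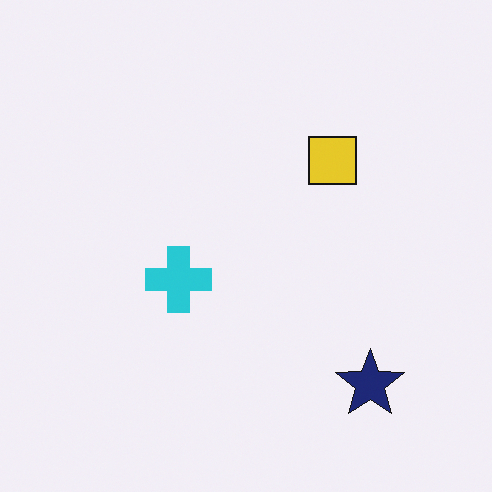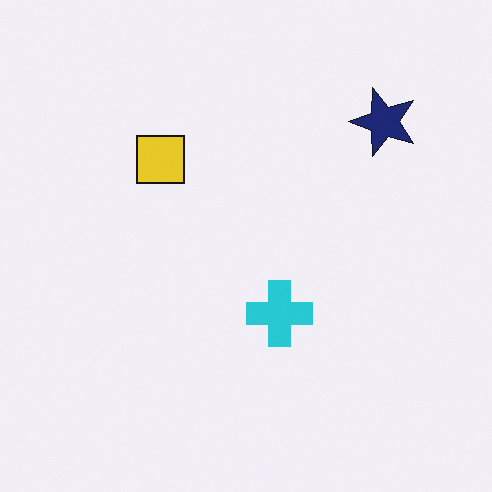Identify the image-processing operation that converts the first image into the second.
The transformation is: rotated 90° counter-clockwise.

The navy star sits in the bottom-right of the first image and the top-right of the second — consistent with a whole-image 90° counter-clockwise rotation.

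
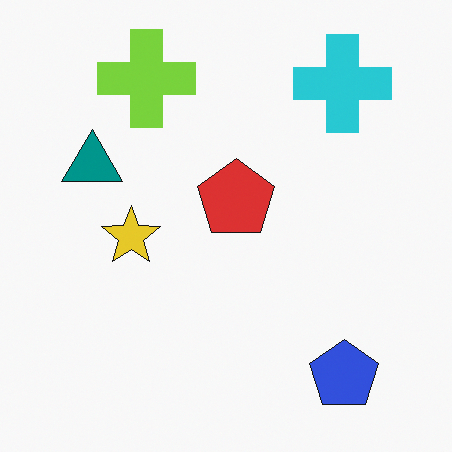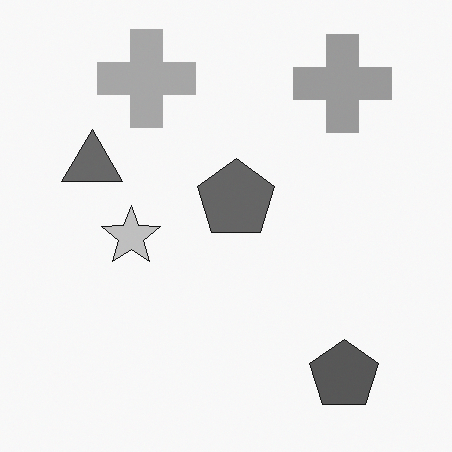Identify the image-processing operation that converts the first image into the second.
The transformation is: converted to grayscale.

All color is removed — every shape is now a shade of grey.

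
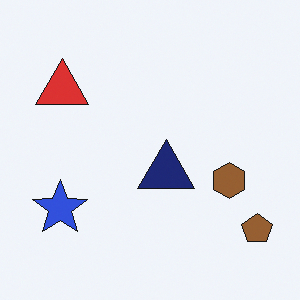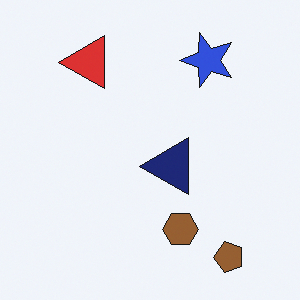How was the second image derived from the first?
The second image is the first transposed (reflected across the top-left ↔ bottom-right diagonal).

Shapes have swapped their row and column positions — what was in the top-right is now in the bottom-left — a diagonal reflection.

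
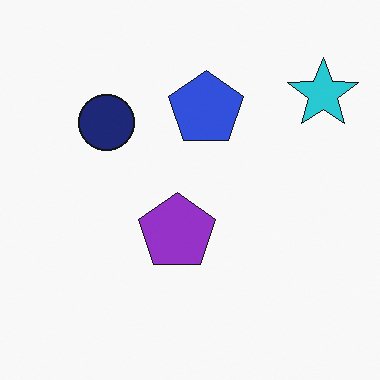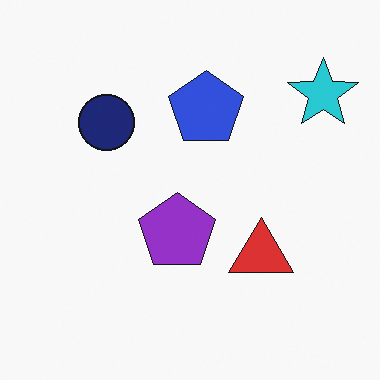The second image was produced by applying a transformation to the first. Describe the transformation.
The second image is the first overlaid with an additional red triangle.

A red triangle appears in the second image that is absent from the first.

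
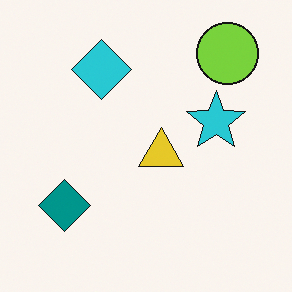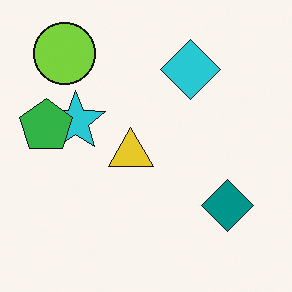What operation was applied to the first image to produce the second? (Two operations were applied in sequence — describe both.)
The second image is the first flipped horizontally (left ↔ right), then overlaid with an additional green pentagon.

The teal diamond is in the bottom-left of the first image and the bottom-right of the second — shapes on opposite sides of the vertical midline have swapped in a mirror flip. A green pentagon appears in the second image that is absent from the first.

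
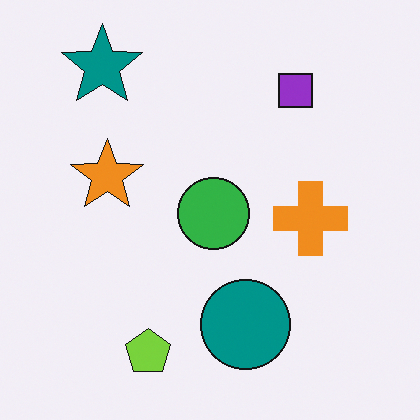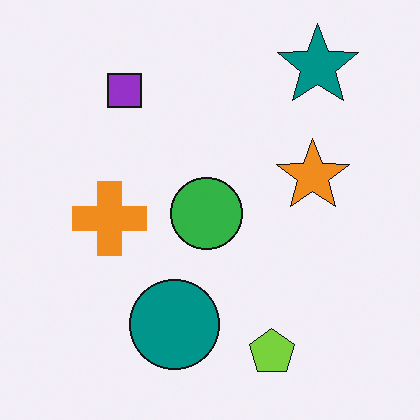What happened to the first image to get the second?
Flipped horizontally (left ↔ right).

The teal star is in the top-left of the first image and the top-right of the second — shapes on opposite sides of the vertical midline have swapped in a mirror flip.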